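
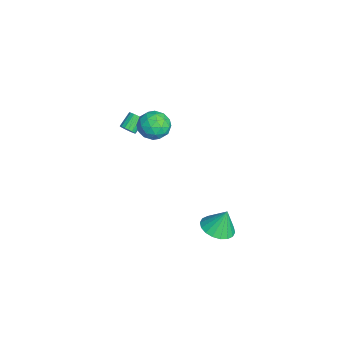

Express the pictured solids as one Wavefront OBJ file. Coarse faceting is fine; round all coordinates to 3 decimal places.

v 3.696 1.012 -1.924
v 4.587 1.476 -2.1
v 3.704 1.528 -0.516
v 4.283 1.794 -2.214
v 3.863 1.956 -2.272
v 3.41 1.931 -2.26
v 3.013 1.724 -2.182
v 2.752 1.376 -2.053
v 2.678 0.956 -1.898
v 2.805 0.547 -1.748
v 3.109 0.229 -1.634
v 3.529 0.067 -1.576
v 3.982 0.092 -1.588
v 4.379 0.299 -1.666
v 4.64 0.647 -1.795
v 4.714 1.067 -1.95
v -3.066 -1.973 2.468
v -2.569 -1.16 2.05
v -2.491 -2.96 1.23
v -1.994 -2.147 0.812
v -1.671 -2.545 1.718
v -2.026 -1.935 2.483
v -3.034 -2.185 0.797
v -3.389 -1.575 1.562
v -2.549 -1.291 1.017
v -1.706 -1.513 1.587
v -3.354 -2.607 1.693
v -2.511 -2.829 2.263
v -2.868 -1.48 2.367
v -2.192 -2.64 0.913
v -2.002 -2.874 1.445
v -1.71 -2.396 1.199
v -2.549 -1.936 2.622
v -2.257 -1.457 2.376
v -1.729 -2.272 2.181
v -2.803 -2.663 0.904
v -2.511 -2.184 0.658
v -3.35 -1.724 2.081
v -3.058 -1.246 1.835
v -3.331 -1.848 1.099
v -2.564 -1.079 1.515
v -2.226 -1.659 0.788
v -2.837 -1.681 0.779
v -3.046 -1.322 1.228
v -2.069 -1.209 1.85
v -1.731 -1.79 1.122
v -1.541 -2.024 1.655
v -1.75 -1.665 2.104
v -2.057 -1.286 1.243
v -3.329 -2.33 2.158
v -2.991 -2.911 1.43
v -3.31 -2.455 1.176
v -3.519 -2.096 1.625
v -2.834 -2.461 2.492
v -2.496 -3.041 1.765
v -2.014 -2.798 2.052
v -2.223 -2.439 2.501
v -3.003 -2.834 2.037
v -3.524 -3.508 0.44
v -3.259 -3.671 0.857
v -3.912 -3.095 1.497
v -4.176 -2.932 1.08
v -3.141 -3.462 0.79
v -3.794 -2.887 1.429
v -3.111 -3.264 0.642
v -3.764 -2.689 1.282
v -3.175 -3.122 0.448
v -3.828 -2.546 1.088
v -3.32 -3.068 0.253
v -3.972 -2.492 0.892
v -3.51 -3.115 0.1
v -4.163 -2.539 0.74
v -3.704 -3.252 0.025
v -4.357 -2.676 0.665
v -3.857 -3.447 0.046
v -4.51 -2.872 0.685
v -3.933 -3.657 0.156
v -4.586 -3.081 0.796
v -3.915 -3.832 0.332
v -4.568 -3.257 0.972
v -3.808 -3.933 0.533
v -4.461 -3.358 1.172
v -3.635 -3.937 0.712
v -4.288 -3.361 1.352
v -3.437 -3.842 0.829
v -4.09 -3.267 1.469
f 2 1 4
f 2 4 3
f 4 1 5
f 4 5 3
f 5 1 6
f 5 6 3
f 6 1 7
f 6 7 3
f 7 1 8
f 7 8 3
f 8 1 9
f 8 9 3
f 9 1 10
f 9 10 3
f 10 1 11
f 10 11 3
f 11 1 12
f 11 12 3
f 12 1 13
f 12 13 3
f 13 1 14
f 13 14 3
f 14 1 15
f 14 15 3
f 15 1 16
f 15 16 3
f 16 1 2
f 16 2 3
f 17 54 33
f 54 28 57
f 33 57 22
f 54 57 33
f 17 33 29
f 33 22 34
f 29 34 18
f 33 34 29
f 17 29 38
f 29 18 39
f 38 39 24
f 29 39 38
f 17 38 50
f 38 24 53
f 50 53 27
f 38 53 50
f 17 50 54
f 50 27 58
f 54 58 28
f 50 58 54
f 18 34 45
f 34 22 48
f 45 48 26
f 34 48 45
f 22 57 35
f 57 28 56
f 35 56 21
f 57 56 35
f 28 58 55
f 58 27 51
f 55 51 19
f 58 51 55
f 27 53 52
f 53 24 40
f 52 40 23
f 53 40 52
f 24 39 44
f 39 18 41
f 44 41 25
f 39 41 44
f 20 46 32
f 46 26 47
f 32 47 21
f 46 47 32
f 20 32 30
f 32 21 31
f 30 31 19
f 32 31 30
f 20 30 37
f 30 19 36
f 37 36 23
f 30 36 37
f 20 37 42
f 37 23 43
f 42 43 25
f 37 43 42
f 20 42 46
f 42 25 49
f 46 49 26
f 42 49 46
f 21 47 35
f 47 26 48
f 35 48 22
f 47 48 35
f 19 31 55
f 31 21 56
f 55 56 28
f 31 56 55
f 23 36 52
f 36 19 51
f 52 51 27
f 36 51 52
f 25 43 44
f 43 23 40
f 44 40 24
f 43 40 44
f 26 49 45
f 49 25 41
f 45 41 18
f 49 41 45
f 60 59 63
f 60 63 61
f 61 63 64
f 61 64 62
f 63 59 65
f 63 65 64
f 64 65 66
f 64 66 62
f 65 59 67
f 65 67 66
f 66 67 68
f 66 68 62
f 67 59 69
f 67 69 68
f 68 69 70
f 68 70 62
f 69 59 71
f 69 71 70
f 70 71 72
f 70 72 62
f 71 59 73
f 71 73 72
f 72 73 74
f 72 74 62
f 73 59 75
f 73 75 74
f 74 75 76
f 74 76 62
f 75 59 77
f 75 77 76
f 76 77 78
f 76 78 62
f 77 59 79
f 77 79 78
f 78 79 80
f 78 80 62
f 79 59 81
f 79 81 80
f 80 81 82
f 80 82 62
f 81 59 83
f 81 83 82
f 82 83 84
f 82 84 62
f 83 59 85
f 83 85 84
f 84 85 86
f 84 86 62
f 85 59 60
f 85 60 86
f 86 60 61
f 86 61 62



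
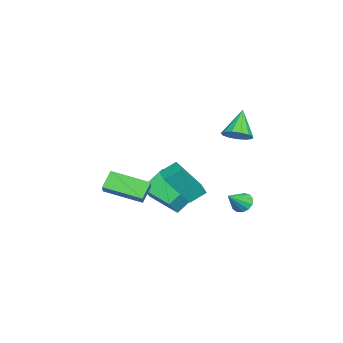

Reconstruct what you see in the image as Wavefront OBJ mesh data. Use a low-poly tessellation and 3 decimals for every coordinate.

v -1.3 2.172 -4.238
v -0.844 2.272 -4.615
v -0.52 1.608 -3.442
v -0.858 2.541 -4.41
v -1.014 2.692 -4.151
v -1.26 2.679 -3.919
v -1.519 2.505 -3.789
v -1.708 2.225 -3.802
v -1.768 1.929 -3.953
v -1.68 1.71 -4.195
v -1.47 1.638 -4.451
v -1.207 1.735 -4.639
v -0.974 1.972 -4.7
v 1.703 2.358 1.542
v 2.077 1.843 1.899
v 0.697 2.442 2.718
v 2.24 2.203 2.012
v 2.232 2.613 1.975
v 2.056 2.942 1.801
v 1.768 3.085 1.545
v 1.459 2.997 1.287
v 1.228 2.707 1.111
v 1.147 2.305 1.071
v 1.243 1.92 1.18
v 1.485 1.675 1.405
v 1.796 1.646 1.672
v -1.705 -2.308 -4.465
v -2.575 -1.471 -3.524
v -0.69 -0.782 -4.883
v -1.56 0.055 -3.943
v -0.96 -2.555 -3.557
v -1.83 -1.718 -2.617
v 0.055 -1.029 -3.976
v -0.815 -0.192 -3.035
v -0.007 -4.187 -3.436
v -0.741 -3.949 -2.71
v 0.104 -2.269 -3.954
v -0.63 -2.031 -3.228
v 0.59 -4.069 -2.872
v -0.144 -3.831 -2.146
v 0.701 -2.151 -3.39
v -0.033 -1.913 -2.664
v 3.479 -0.79 -0.174
v 3.194 -0.095 0.373
v 2.885 0.221 -1.77
v 2.601 0.917 -1.222
v 4.319 -0.397 -0.238
v 4.035 0.299 0.31
v 3.726 0.615 -1.833
v 3.441 1.31 -1.286
f 2 1 4
f 2 4 3
f 4 1 5
f 4 5 3
f 5 1 6
f 5 6 3
f 6 1 7
f 6 7 3
f 7 1 8
f 7 8 3
f 8 1 9
f 8 9 3
f 9 1 10
f 9 10 3
f 10 1 11
f 10 11 3
f 11 1 12
f 11 12 3
f 12 1 13
f 12 13 3
f 13 1 2
f 13 2 3
f 15 14 17
f 15 17 16
f 17 14 18
f 17 18 16
f 18 14 19
f 18 19 16
f 19 14 20
f 19 20 16
f 20 14 21
f 20 21 16
f 21 14 22
f 21 22 16
f 22 14 23
f 22 23 16
f 23 14 24
f 23 24 16
f 24 14 25
f 24 25 16
f 25 14 26
f 25 26 16
f 26 14 15
f 26 15 16
f 28 30 27
f 31 28 27
f 27 30 29
f 29 31 27
f 28 34 30
f 32 28 31
f 32 34 28
f 30 34 29
f 33 31 29
f 29 34 33
f 33 32 31
f 34 32 33
f 36 38 35
f 39 36 35
f 35 38 37
f 37 39 35
f 36 42 38
f 40 36 39
f 40 42 36
f 38 42 37
f 41 39 37
f 37 42 41
f 41 40 39
f 42 40 41
f 44 46 43
f 47 44 43
f 43 46 45
f 45 47 43
f 44 50 46
f 48 44 47
f 48 50 44
f 46 50 45
f 49 47 45
f 45 50 49
f 49 48 47
f 50 48 49



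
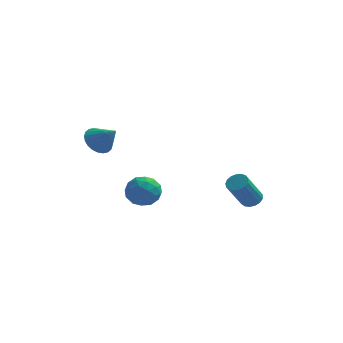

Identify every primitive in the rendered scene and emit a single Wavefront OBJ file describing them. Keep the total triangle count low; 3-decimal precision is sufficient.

v -3.88 -1.527 1.948
v -3.222 -1.469 1.322
v -2.86 -2.033 2.972
v -3.208 -1.146 1.468
v -3.296 -0.88 1.686
v -3.473 -0.713 1.945
v -3.711 -0.67 2.204
v -3.976 -0.758 2.424
v -4.226 -0.962 2.572
v -4.423 -1.253 2.625
v -4.537 -1.585 2.575
v -4.551 -1.909 2.429
v -4.463 -2.174 2.21
v -4.286 -2.341 1.952
v -4.048 -2.384 1.692
v -3.783 -2.297 1.472
v -3.533 -2.092 1.325
v -3.336 -1.802 1.272
v -2.74 1.874 -3.195
v -1.872 1.887 -3.825
v -2.108 0.493 -2.355
v -1.24 0.506 -2.985
v -1.395 1.289 -2.268
v -1.785 2.142 -2.787
v -2.195 0.238 -3.393
v -2.585 1.091 -3.912
v -1.535 0.877 -3.948
v -1.041 1.526 -3.252
v -2.939 0.854 -2.928
v -2.445 1.503 -2.232
v -2.361 2.002 -3.584
v -1.619 0.378 -2.596
v -1.709 0.838 -2.175
v -1.199 0.846 -2.545
v -2.31 2.151 -2.973
v -1.8 2.16 -3.344
v -1.52 1.808 -2.428
v -2.18 0.22 -2.836
v -1.67 0.229 -3.207
v -2.781 1.534 -3.635
v -2.271 1.542 -4.005
v -2.46 0.572 -3.752
v -1.653 1.416 -4.026
v -1.282 0.604 -3.532
v -1.843 0.446 -3.772
v -2.073 0.948 -4.077
v -1.363 1.797 -3.617
v -0.991 0.986 -3.124
v -1.082 1.445 -2.702
v -1.311 1.947 -3.007
v -1.165 1.203 -3.689
v -2.989 1.394 -3.056
v -2.617 0.583 -2.563
v -2.669 0.433 -3.173
v -2.898 0.935 -3.478
v -2.698 1.776 -2.648
v -2.327 0.964 -2.154
v -1.907 1.432 -2.103
v -2.137 1.934 -2.408
v -2.815 1.177 -2.491
v 3.709 2.795 -4.098
v 4.198 2.338 -4.141
v 3.479 1.409 -2.425
v 2.991 1.865 -2.382
v 4.326 2.571 -3.962
v 3.607 1.641 -2.245
v 4.313 2.855 -3.813
v 3.594 1.925 -2.097
v 4.161 3.125 -3.73
v 3.443 2.196 -2.014
v 3.906 3.32 -3.732
v 3.188 2.39 -2.015
v 3.606 3.394 -3.817
v 2.888 2.465 -2.1
v 3.33 3.331 -3.967
v 2.611 2.402 -2.25
v 3.14 3.145 -4.147
v 2.422 2.216 -2.43
v 3.081 2.879 -4.316
v 2.363 1.95 -2.599
v 3.166 2.594 -4.435
v 2.447 1.664 -2.718
v 3.375 2.354 -4.477
v 2.656 1.425 -2.76
v 3.661 2.216 -4.432
v 2.942 1.286 -2.715
v 3.958 2.21 -4.311
v 3.239 1.281 -2.594
f 2 1 4
f 2 4 3
f 4 1 5
f 4 5 3
f 5 1 6
f 5 6 3
f 6 1 7
f 6 7 3
f 7 1 8
f 7 8 3
f 8 1 9
f 8 9 3
f 9 1 10
f 9 10 3
f 10 1 11
f 10 11 3
f 11 1 12
f 11 12 3
f 12 1 13
f 12 13 3
f 13 1 14
f 13 14 3
f 14 1 15
f 14 15 3
f 15 1 16
f 15 16 3
f 16 1 17
f 16 17 3
f 17 1 18
f 17 18 3
f 18 1 2
f 18 2 3
f 19 56 35
f 56 30 59
f 35 59 24
f 56 59 35
f 19 35 31
f 35 24 36
f 31 36 20
f 35 36 31
f 19 31 40
f 31 20 41
f 40 41 26
f 31 41 40
f 19 40 52
f 40 26 55
f 52 55 29
f 40 55 52
f 19 52 56
f 52 29 60
f 56 60 30
f 52 60 56
f 20 36 47
f 36 24 50
f 47 50 28
f 36 50 47
f 24 59 37
f 59 30 58
f 37 58 23
f 59 58 37
f 30 60 57
f 60 29 53
f 57 53 21
f 60 53 57
f 29 55 54
f 55 26 42
f 54 42 25
f 55 42 54
f 26 41 46
f 41 20 43
f 46 43 27
f 41 43 46
f 22 48 34
f 48 28 49
f 34 49 23
f 48 49 34
f 22 34 32
f 34 23 33
f 32 33 21
f 34 33 32
f 22 32 39
f 32 21 38
f 39 38 25
f 32 38 39
f 22 39 44
f 39 25 45
f 44 45 27
f 39 45 44
f 22 44 48
f 44 27 51
f 48 51 28
f 44 51 48
f 23 49 37
f 49 28 50
f 37 50 24
f 49 50 37
f 21 33 57
f 33 23 58
f 57 58 30
f 33 58 57
f 25 38 54
f 38 21 53
f 54 53 29
f 38 53 54
f 27 45 46
f 45 25 42
f 46 42 26
f 45 42 46
f 28 51 47
f 51 27 43
f 47 43 20
f 51 43 47
f 62 61 65
f 62 65 63
f 63 65 66
f 63 66 64
f 65 61 67
f 65 67 66
f 66 67 68
f 66 68 64
f 67 61 69
f 67 69 68
f 68 69 70
f 68 70 64
f 69 61 71
f 69 71 70
f 70 71 72
f 70 72 64
f 71 61 73
f 71 73 72
f 72 73 74
f 72 74 64
f 73 61 75
f 73 75 74
f 74 75 76
f 74 76 64
f 75 61 77
f 75 77 76
f 76 77 78
f 76 78 64
f 77 61 79
f 77 79 78
f 78 79 80
f 78 80 64
f 79 61 81
f 79 81 80
f 80 81 82
f 80 82 64
f 81 61 83
f 81 83 82
f 82 83 84
f 82 84 64
f 83 61 85
f 83 85 84
f 84 85 86
f 84 86 64
f 85 61 87
f 85 87 86
f 86 87 88
f 86 88 64
f 87 61 62
f 87 62 88
f 88 62 63
f 88 63 64



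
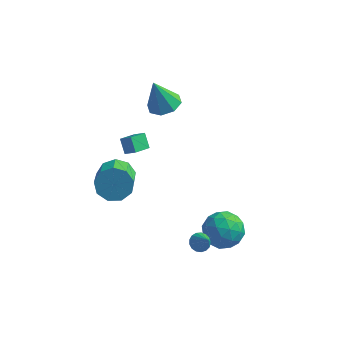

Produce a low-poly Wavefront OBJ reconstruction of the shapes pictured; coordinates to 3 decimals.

v -2.211 -0.279 -0.671
v -1.68 -0.696 -1.488
v -1.257 -2.358 -0.365
v -1.789 -1.941 0.451
v -1.232 -0.303 -1.076
v -0.809 -1.965 0.047
v -1.242 0.101 -0.474
v -0.819 -1.561 0.649
v -1.706 0.328 0.036
v -1.283 -1.335 1.159
v -2.406 0.27 0.214
v -1.983 -1.392 1.337
v -3.016 -0.045 -0.022
v -2.593 -1.707 1.101
v -3.249 -0.469 -0.562
v -2.826 -2.131 0.561
v -2.996 -0.804 -1.153
v -2.573 -2.466 -0.03
v -2.377 -0.894 -1.519
v -1.954 -2.556 -0.396
v -0.48 2.995 3.021
v 0.245 2.364 3.212
v -1.06 2.885 4.859
v 0.45 3.077 3.32
v 0.111 3.742 3.253
v -0.575 3.97 3.05
v -1.204 3.627 2.83
v -1.41 2.913 2.723
v -1.07 2.248 2.79
v -0.385 2.02 2.993
v 3.068 -2.599 -2.572
v 3.589 -2.609 -2.848
v 3.672 -3.241 -1.408
v 3.59 -2.361 -2.711
v 3.471 -2.168 -2.543
v 3.259 -2.074 -2.381
v 3.004 -2.1 -2.263
v 2.764 -2.24 -2.216
v 2.593 -2.462 -2.25
v 2.531 -2.716 -2.358
v 2.592 -2.942 -2.515
v 2.762 -3.09 -2.685
v 3.002 -3.126 -2.829
v 3.258 -3.04 -2.914
v 3.469 -2.854 -2.921
v 3.907 -0.146 -2.2
v 4.861 -0.397 -2.917
v 3.019 -1.803 -2.803
v 3.973 -2.054 -3.52
v 4.09 -2.108 -2.307
v 4.639 -1.085 -1.934
v 3.241 -1.115 -3.786
v 3.79 -0.092 -3.413
v 4.45 -0.996 -3.897
v 4.975 -1.61 -2.983
v 2.905 -0.59 -2.737
v 3.43 -1.204 -1.823
v 4.462 -0.126 -2.506
v 3.418 -2.074 -3.214
v 3.487 -2.106 -2.501
v 4.048 -2.253 -2.923
v 4.331 -0.531 -1.928
v 4.892 -0.678 -2.349
v 4.439 -1.684 -1.991
v 2.988 -1.522 -3.371
v 3.549 -1.669 -3.792
v 3.832 0.053 -2.797
v 4.393 -0.094 -3.219
v 3.441 -0.516 -3.729
v 4.781 -0.626 -3.503
v 4.259 -1.599 -3.857
v 3.829 -1.048 -4.013
v 4.151 -0.446 -3.795
v 5.09 -0.987 -2.966
v 4.568 -1.96 -3.32
v 4.636 -1.992 -2.607
v 4.959 -1.391 -2.388
v 4.848 -1.339 -3.542
v 3.312 -0.24 -2.4
v 2.79 -1.213 -2.754
v 2.921 -0.809 -3.332
v 3.244 -0.208 -3.113
v 3.621 -0.601 -1.863
v 3.099 -1.574 -2.217
v 3.729 -1.754 -1.925
v 4.051 -1.152 -1.707
v 3.032 -0.861 -2.178
v -1.503 -0.888 2.202
v -1.907 -0.376 2.893
v -1.012 -0.009 1.838
v -1.416 0.503 2.529
v -0.864 -1.043 2.691
v -1.268 -0.531 3.382
v -0.373 -0.164 2.327
v -0.777 0.348 3.018
f 2 1 5
f 2 5 3
f 3 5 6
f 3 6 4
f 5 1 7
f 5 7 6
f 6 7 8
f 6 8 4
f 7 1 9
f 7 9 8
f 8 9 10
f 8 10 4
f 9 1 11
f 9 11 10
f 10 11 12
f 10 12 4
f 11 1 13
f 11 13 12
f 12 13 14
f 12 14 4
f 13 1 15
f 13 15 14
f 14 15 16
f 14 16 4
f 15 1 17
f 15 17 16
f 16 17 18
f 16 18 4
f 17 1 19
f 17 19 18
f 18 19 20
f 18 20 4
f 19 1 2
f 19 2 20
f 20 2 3
f 20 3 4
f 22 21 24
f 22 24 23
f 24 21 25
f 24 25 23
f 25 21 26
f 25 26 23
f 26 21 27
f 26 27 23
f 27 21 28
f 27 28 23
f 28 21 29
f 28 29 23
f 29 21 30
f 29 30 23
f 30 21 22
f 30 22 23
f 32 31 34
f 32 34 33
f 34 31 35
f 34 35 33
f 35 31 36
f 35 36 33
f 36 31 37
f 36 37 33
f 37 31 38
f 37 38 33
f 38 31 39
f 38 39 33
f 39 31 40
f 39 40 33
f 40 31 41
f 40 41 33
f 41 31 42
f 41 42 33
f 42 31 43
f 42 43 33
f 43 31 44
f 43 44 33
f 44 31 45
f 44 45 33
f 45 31 32
f 45 32 33
f 46 83 62
f 83 57 86
f 62 86 51
f 83 86 62
f 46 62 58
f 62 51 63
f 58 63 47
f 62 63 58
f 46 58 67
f 58 47 68
f 67 68 53
f 58 68 67
f 46 67 79
f 67 53 82
f 79 82 56
f 67 82 79
f 46 79 83
f 79 56 87
f 83 87 57
f 79 87 83
f 47 63 74
f 63 51 77
f 74 77 55
f 63 77 74
f 51 86 64
f 86 57 85
f 64 85 50
f 86 85 64
f 57 87 84
f 87 56 80
f 84 80 48
f 87 80 84
f 56 82 81
f 82 53 69
f 81 69 52
f 82 69 81
f 53 68 73
f 68 47 70
f 73 70 54
f 68 70 73
f 49 75 61
f 75 55 76
f 61 76 50
f 75 76 61
f 49 61 59
f 61 50 60
f 59 60 48
f 61 60 59
f 49 59 66
f 59 48 65
f 66 65 52
f 59 65 66
f 49 66 71
f 66 52 72
f 71 72 54
f 66 72 71
f 49 71 75
f 71 54 78
f 75 78 55
f 71 78 75
f 50 76 64
f 76 55 77
f 64 77 51
f 76 77 64
f 48 60 84
f 60 50 85
f 84 85 57
f 60 85 84
f 52 65 81
f 65 48 80
f 81 80 56
f 65 80 81
f 54 72 73
f 72 52 69
f 73 69 53
f 72 69 73
f 55 78 74
f 78 54 70
f 74 70 47
f 78 70 74
f 89 91 88
f 92 89 88
f 88 91 90
f 90 92 88
f 89 95 91
f 93 89 92
f 93 95 89
f 91 95 90
f 94 92 90
f 90 95 94
f 94 93 92
f 95 93 94



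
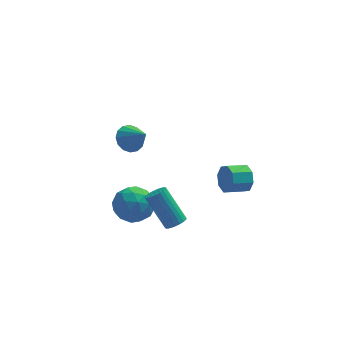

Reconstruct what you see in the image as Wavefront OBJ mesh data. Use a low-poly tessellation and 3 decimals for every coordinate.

v -4.043 -0.117 -1.722
v -3.12 -0.07 -1.138
v -3.5 -1.63 -2.462
v -2.577 -1.583 -1.878
v -3.53 -1.775 -1.378
v -3.866 -0.84 -0.921
v -2.754 -0.86 -2.679
v -3.09 0.075 -2.222
v -2.323 -0.53 -1.73
v -2.803 -1.095 -0.926
v -3.817 -0.605 -2.674
v -4.297 -1.17 -1.87
v -3.629 0.039 -1.365
v -2.991 -1.739 -2.235
v -3.551 -1.852 -1.941
v -3.008 -1.825 -1.598
v -4.068 -0.413 -1.238
v -3.525 -0.386 -0.895
v -3.766 -1.388 -1.035
v -3.095 -1.314 -2.705
v -2.552 -1.287 -2.362
v -3.612 0.125 -2.002
v -3.069 0.152 -1.659
v -2.854 -0.312 -2.565
v -2.618 -0.204 -1.37
v -2.299 -1.093 -1.805
v -2.403 -0.668 -2.275
v -2.6 -0.118 -2.007
v -2.9 -0.536 -0.897
v -2.581 -1.425 -1.332
v -3.141 -1.538 -1.038
v -3.339 -0.988 -0.77
v -2.432 -0.806 -1.245
v -4.039 -0.275 -2.268
v -3.72 -1.164 -2.703
v -3.281 -0.712 -2.83
v -3.479 -0.162 -2.562
v -4.321 -0.607 -1.795
v -4.002 -1.496 -2.23
v -4.02 -1.582 -1.593
v -4.217 -1.032 -1.325
v -4.188 -0.894 -2.355
v 1.742 -2.517 1.179
v 2.022 -2.786 1.844
v 1.058 -3.092 2.126
v 0.778 -2.823 1.461
v 1.854 -2.222 1.881
v 0.891 -2.528 2.164
v 1.621 -1.831 1.507
v 0.657 -2.137 1.79
v 1.458 -1.842 0.941
v 0.494 -2.148 1.224
v 1.462 -2.248 0.514
v 0.498 -2.554 0.796
v 1.629 -2.812 0.476
v 0.666 -3.118 0.759
v 1.863 -3.203 0.85
v 0.899 -3.509 1.133
v 2.026 -3.192 1.416
v 1.062 -3.498 1.699
v -1.475 -2.525 -1.869
v -1.012 -2.63 -1.555
v -1.882 -1.741 0.024
v -2.345 -1.635 -0.291
v -0.962 -2.431 -1.64
v -1.832 -1.541 -0.061
v -0.99 -2.246 -1.759
v -1.86 -1.356 -0.181
v -1.093 -2.103 -1.896
v -1.962 -1.214 -0.317
v -1.253 -2.025 -2.029
v -2.123 -1.135 -0.45
v -1.447 -2.022 -2.137
v -2.317 -1.133 -0.558
v -1.646 -2.096 -2.205
v -2.515 -1.207 -0.626
v -1.818 -2.236 -2.221
v -2.688 -1.346 -0.642
v -1.938 -2.419 -2.184
v -2.808 -1.53 -0.605
v -1.988 -2.619 -2.099
v -2.858 -1.729 -0.52
v -1.96 -2.804 -1.979
v -2.83 -1.914 -0.401
v -1.858 -2.946 -1.843
v -2.727 -2.057 -0.264
v -1.697 -3.025 -1.71
v -2.567 -2.135 -0.131
v -1.503 -3.027 -1.602
v -2.373 -2.138 -0.023
v -1.305 -2.953 -1.534
v -2.174 -2.064 0.045
v -1.132 -2.814 -1.518
v -2.002 -1.924 0.061
v -3.083 3.845 -0.813
v -2.682 4.515 -0.531
v -2.357 2.995 0.173
v -3.038 4.489 -0.291
v -3.406 4.29 -0.192
v -3.687 3.972 -0.259
v -3.806 3.62 -0.474
v -3.732 3.328 -0.78
v -3.483 3.175 -1.095
v -3.127 3.201 -1.335
v -2.76 3.399 -1.434
v -2.478 3.717 -1.368
v -2.359 4.069 -1.152
v -2.434 4.361 -0.846
f 1 38 17
f 38 12 41
f 17 41 6
f 38 41 17
f 1 17 13
f 17 6 18
f 13 18 2
f 17 18 13
f 1 13 22
f 13 2 23
f 22 23 8
f 13 23 22
f 1 22 34
f 22 8 37
f 34 37 11
f 22 37 34
f 1 34 38
f 34 11 42
f 38 42 12
f 34 42 38
f 2 18 29
f 18 6 32
f 29 32 10
f 18 32 29
f 6 41 19
f 41 12 40
f 19 40 5
f 41 40 19
f 12 42 39
f 42 11 35
f 39 35 3
f 42 35 39
f 11 37 36
f 37 8 24
f 36 24 7
f 37 24 36
f 8 23 28
f 23 2 25
f 28 25 9
f 23 25 28
f 4 30 16
f 30 10 31
f 16 31 5
f 30 31 16
f 4 16 14
f 16 5 15
f 14 15 3
f 16 15 14
f 4 14 21
f 14 3 20
f 21 20 7
f 14 20 21
f 4 21 26
f 21 7 27
f 26 27 9
f 21 27 26
f 4 26 30
f 26 9 33
f 30 33 10
f 26 33 30
f 5 31 19
f 31 10 32
f 19 32 6
f 31 32 19
f 3 15 39
f 15 5 40
f 39 40 12
f 15 40 39
f 7 20 36
f 20 3 35
f 36 35 11
f 20 35 36
f 9 27 28
f 27 7 24
f 28 24 8
f 27 24 28
f 10 33 29
f 33 9 25
f 29 25 2
f 33 25 29
f 44 43 47
f 44 47 45
f 45 47 48
f 45 48 46
f 47 43 49
f 47 49 48
f 48 49 50
f 48 50 46
f 49 43 51
f 49 51 50
f 50 51 52
f 50 52 46
f 51 43 53
f 51 53 52
f 52 53 54
f 52 54 46
f 53 43 55
f 53 55 54
f 54 55 56
f 54 56 46
f 55 43 57
f 55 57 56
f 56 57 58
f 56 58 46
f 57 43 59
f 57 59 58
f 58 59 60
f 58 60 46
f 59 43 44
f 59 44 60
f 60 44 45
f 60 45 46
f 62 61 65
f 62 65 63
f 63 65 66
f 63 66 64
f 65 61 67
f 65 67 66
f 66 67 68
f 66 68 64
f 67 61 69
f 67 69 68
f 68 69 70
f 68 70 64
f 69 61 71
f 69 71 70
f 70 71 72
f 70 72 64
f 71 61 73
f 71 73 72
f 72 73 74
f 72 74 64
f 73 61 75
f 73 75 74
f 74 75 76
f 74 76 64
f 75 61 77
f 75 77 76
f 76 77 78
f 76 78 64
f 77 61 79
f 77 79 78
f 78 79 80
f 78 80 64
f 79 61 81
f 79 81 80
f 80 81 82
f 80 82 64
f 81 61 83
f 81 83 82
f 82 83 84
f 82 84 64
f 83 61 85
f 83 85 84
f 84 85 86
f 84 86 64
f 85 61 87
f 85 87 86
f 86 87 88
f 86 88 64
f 87 61 89
f 87 89 88
f 88 89 90
f 88 90 64
f 89 61 91
f 89 91 90
f 90 91 92
f 90 92 64
f 91 61 93
f 91 93 92
f 92 93 94
f 92 94 64
f 93 61 62
f 93 62 94
f 94 62 63
f 94 63 64
f 96 95 98
f 96 98 97
f 98 95 99
f 98 99 97
f 99 95 100
f 99 100 97
f 100 95 101
f 100 101 97
f 101 95 102
f 101 102 97
f 102 95 103
f 102 103 97
f 103 95 104
f 103 104 97
f 104 95 105
f 104 105 97
f 105 95 106
f 105 106 97
f 106 95 107
f 106 107 97
f 107 95 108
f 107 108 97
f 108 95 96
f 108 96 97



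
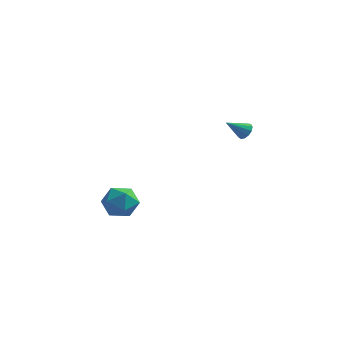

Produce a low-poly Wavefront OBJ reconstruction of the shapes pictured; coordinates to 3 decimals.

v 3.479 2.34 3.353
v 3.91 2.064 3.577
v 2.641 1.68 4.147
v 3.871 2.323 3.752
v 3.707 2.589 3.8
v 3.47 2.775 3.705
v 3.236 2.824 3.499
v 3.079 2.718 3.246
v 3.049 2.493 3.027
v 3.155 2.22 2.912
v 3.364 1.984 2.936
v 3.609 1.862 3.092
v 3.813 1.891 3.332
v -4.484 4.121 -3.786
v -3.445 4.117 -4.294
v -4.295 2.303 -3.386
v -3.256 2.299 -3.894
v -3.412 2.869 -2.9
v -3.528 3.993 -3.147
v -4.212 2.427 -4.533
v -4.328 3.551 -4.78
v -3.277 3.07 -4.756
v -2.782 3.343 -3.747
v -4.958 3.077 -3.933
v -4.463 3.35 -2.924
f 2 1 4
f 2 4 3
f 4 1 5
f 4 5 3
f 5 1 6
f 5 6 3
f 6 1 7
f 6 7 3
f 7 1 8
f 7 8 3
f 8 1 9
f 8 9 3
f 9 1 10
f 9 10 3
f 10 1 11
f 10 11 3
f 11 1 12
f 11 12 3
f 12 1 13
f 12 13 3
f 13 1 2
f 13 2 3
f 14 25 19
f 14 19 15
f 14 15 21
f 14 21 24
f 14 24 25
f 15 19 23
f 19 25 18
f 25 24 16
f 24 21 20
f 21 15 22
f 17 23 18
f 17 18 16
f 17 16 20
f 17 20 22
f 17 22 23
f 18 23 19
f 16 18 25
f 20 16 24
f 22 20 21
f 23 22 15



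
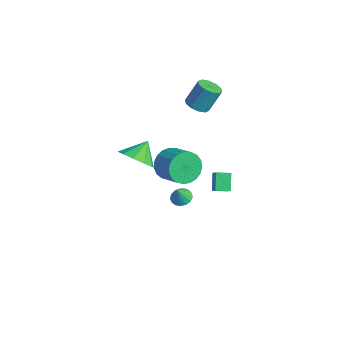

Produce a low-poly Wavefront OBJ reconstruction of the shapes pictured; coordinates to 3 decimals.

v -1.669 2.251 2.21
v -0.97 2.37 2.088
v -0.851 3.088 3.468
v -1.551 2.969 3.59
v -1.198 2.716 1.928
v -1.079 3.434 3.307
v -1.606 2.885 1.875
v -1.488 3.603 3.254
v -2.039 2.811 1.95
v -1.92 3.53 3.33
v -2.33 2.524 2.125
v -2.211 3.242 3.504
v -2.369 2.132 2.332
v -2.25 2.85 3.712
v -2.141 1.786 2.493
v -2.022 2.504 3.872
v -1.732 1.617 2.546
v -1.614 2.335 3.925
v -1.3 1.69 2.47
v -1.181 2.409 3.85
v -1.009 1.978 2.296
v -0.89 2.696 3.675
v 1.954 -0.534 -1.609
v 2.342 -0.085 -1.52
v 2.206 -0.946 -0.631
v 2.094 0.015 -1.414
v 1.815 -0.01 -1.352
v 1.567 -0.156 -1.35
v 1.408 -0.388 -1.407
v 1.374 -0.654 -1.51
v 1.473 -0.892 -1.635
v 1.682 -1.049 -1.755
v 1.953 -1.088 -1.841
v 2.225 -0.999 -1.874
v 2.434 -0.805 -1.846
v 2.533 -0.548 -1.764
v 2.5 -0.289 -1.646
v 1.022 -0.703 0.51
v 1.332 -0.246 -0.336
v 2.668 -0.041 0.264
v 2.358 -0.497 1.11
v 1.182 0.076 -0.113
v 2.519 0.282 0.488
v 1.004 0.264 0.218
v 2.341 0.47 0.819
v 0.829 0.285 0.599
v 2.166 0.49 1.2
v 0.688 0.135 0.965
v 2.025 0.34 1.566
v 0.604 -0.16 1.252
v 1.941 0.045 1.853
v 0.593 -0.549 1.411
v 1.93 -0.343 2.012
v 0.655 -0.964 1.414
v 1.992 -0.758 2.015
v 0.781 -1.334 1.26
v 2.118 -1.129 1.861
v 0.949 -1.595 0.977
v 2.286 -1.39 1.578
v 1.129 -1.702 0.613
v 2.466 -1.496 1.214
v 1.29 -1.636 0.231
v 2.627 -1.43 0.832
v 1.405 -1.408 -0.103
v 2.742 -1.203 0.498
v 1.454 -1.059 -0.331
v 2.791 -0.853 0.27
v 1.428 -0.648 -0.413
v 2.765 -0.442 0.187
v 2.854 -3.555 3.349
v 3.775 -3.096 3.3
v 2.466 -2.685 4.191
v 3.401 -2.834 2.857
v 2.817 -2.847 2.602
v 2.248 -3.131 2.632
v 1.91 -3.576 2.937
v 1.933 -4.013 3.399
v 2.307 -4.275 3.842
v 2.89 -4.262 4.097
v 3.459 -3.979 4.067
v 3.797 -3.533 3.762
v -1.364 3.087 -3.611
v -0.548 2.865 -2.86
v -1.057 3.851 -3.718
v -0.242 3.629 -2.968
v -0.678 2.691 -4.472
v 0.137 2.469 -3.722
v -0.372 3.455 -4.58
v 0.444 3.233 -3.829
f 2 1 5
f 2 5 3
f 3 5 6
f 3 6 4
f 5 1 7
f 5 7 6
f 6 7 8
f 6 8 4
f 7 1 9
f 7 9 8
f 8 9 10
f 8 10 4
f 9 1 11
f 9 11 10
f 10 11 12
f 10 12 4
f 11 1 13
f 11 13 12
f 12 13 14
f 12 14 4
f 13 1 15
f 13 15 14
f 14 15 16
f 14 16 4
f 15 1 17
f 15 17 16
f 16 17 18
f 16 18 4
f 17 1 19
f 17 19 18
f 18 19 20
f 18 20 4
f 19 1 21
f 19 21 20
f 20 21 22
f 20 22 4
f 21 1 2
f 21 2 22
f 22 2 3
f 22 3 4
f 24 23 26
f 24 26 25
f 26 23 27
f 26 27 25
f 27 23 28
f 27 28 25
f 28 23 29
f 28 29 25
f 29 23 30
f 29 30 25
f 30 23 31
f 30 31 25
f 31 23 32
f 31 32 25
f 32 23 33
f 32 33 25
f 33 23 34
f 33 34 25
f 34 23 35
f 34 35 25
f 35 23 36
f 35 36 25
f 36 23 37
f 36 37 25
f 37 23 24
f 37 24 25
f 39 38 42
f 39 42 40
f 40 42 43
f 40 43 41
f 42 38 44
f 42 44 43
f 43 44 45
f 43 45 41
f 44 38 46
f 44 46 45
f 45 46 47
f 45 47 41
f 46 38 48
f 46 48 47
f 47 48 49
f 47 49 41
f 48 38 50
f 48 50 49
f 49 50 51
f 49 51 41
f 50 38 52
f 50 52 51
f 51 52 53
f 51 53 41
f 52 38 54
f 52 54 53
f 53 54 55
f 53 55 41
f 54 38 56
f 54 56 55
f 55 56 57
f 55 57 41
f 56 38 58
f 56 58 57
f 57 58 59
f 57 59 41
f 58 38 60
f 58 60 59
f 59 60 61
f 59 61 41
f 60 38 62
f 60 62 61
f 61 62 63
f 61 63 41
f 62 38 64
f 62 64 63
f 63 64 65
f 63 65 41
f 64 38 66
f 64 66 65
f 65 66 67
f 65 67 41
f 66 38 68
f 66 68 67
f 67 68 69
f 67 69 41
f 68 38 39
f 68 39 69
f 69 39 40
f 69 40 41
f 71 70 73
f 71 73 72
f 73 70 74
f 73 74 72
f 74 70 75
f 74 75 72
f 75 70 76
f 75 76 72
f 76 70 77
f 76 77 72
f 77 70 78
f 77 78 72
f 78 70 79
f 78 79 72
f 79 70 80
f 79 80 72
f 80 70 81
f 80 81 72
f 81 70 71
f 81 71 72
f 83 85 82
f 86 83 82
f 82 85 84
f 84 86 82
f 83 89 85
f 87 83 86
f 87 89 83
f 85 89 84
f 88 86 84
f 84 89 88
f 88 87 86
f 89 87 88



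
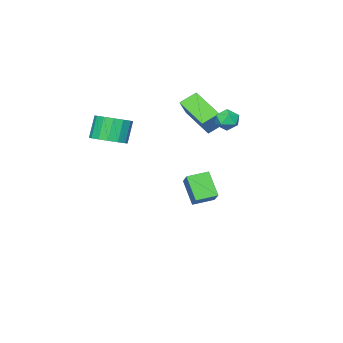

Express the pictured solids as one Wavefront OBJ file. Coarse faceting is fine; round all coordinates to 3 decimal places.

v 3.212 -1.041 2.547
v 4.144 -0.852 3.017
v 3.479 -1.07 4.422
v 2.548 -1.259 3.953
v 3.902 -0.361 2.979
v 3.237 -0.579 4.384
v 3.475 -0.052 2.825
v 2.811 -0.27 4.23
v 2.978 -0.008 2.597
v 2.313 -0.226 4.002
v 2.544 -0.241 2.355
v 1.879 -0.459 3.761
v 2.289 -0.688 2.165
v 1.624 -0.906 3.571
v 2.281 -1.23 2.078
v 1.616 -1.448 3.483
v 2.523 -1.721 2.116
v 1.858 -1.939 3.521
v 2.949 -2.03 2.27
v 2.285 -2.248 3.675
v 3.447 -2.074 2.498
v 2.782 -2.292 3.903
v 3.881 -1.841 2.739
v 3.216 -2.059 4.145
v 4.136 -1.394 2.929
v 3.471 -1.612 4.335
v -3.401 -0.907 -4.876
v -3.782 -1.982 -3.445
v -4.525 -0.198 -4.643
v -4.907 -1.272 -3.212
v -2.453 0.232 -3.768
v -2.835 -0.842 -2.337
v -3.578 0.942 -3.535
v -3.959 -0.133 -2.104
v -2.685 3.122 3.075
v -2.072 3.483 3.415
v -2.328 2.017 3.605
v -1.715 2.378 3.945
v -2.449 2.538 4.185
v -2.669 3.221 3.858
v -1.731 2.279 3.162
v -1.951 2.962 2.835
v -1.482 2.962 3.469
v -1.926 3.122 4.101
v -2.474 2.378 2.919
v -2.918 2.538 3.551
v -4.048 -2.016 2.051
v -4.981 -1.584 2.67
v -3.821 -0.076 1.04
v -4.754 0.356 1.659
v -2.906 -1.456 3.381
v -3.839 -1.024 4
v -2.679 0.484 2.37
v -3.612 0.916 2.989
f 2 1 5
f 2 5 3
f 3 5 6
f 3 6 4
f 5 1 7
f 5 7 6
f 6 7 8
f 6 8 4
f 7 1 9
f 7 9 8
f 8 9 10
f 8 10 4
f 9 1 11
f 9 11 10
f 10 11 12
f 10 12 4
f 11 1 13
f 11 13 12
f 12 13 14
f 12 14 4
f 13 1 15
f 13 15 14
f 14 15 16
f 14 16 4
f 15 1 17
f 15 17 16
f 16 17 18
f 16 18 4
f 17 1 19
f 17 19 18
f 18 19 20
f 18 20 4
f 19 1 21
f 19 21 20
f 20 21 22
f 20 22 4
f 21 1 23
f 21 23 22
f 22 23 24
f 22 24 4
f 23 1 25
f 23 25 24
f 24 25 26
f 24 26 4
f 25 1 2
f 25 2 26
f 26 2 3
f 26 3 4
f 28 30 27
f 31 28 27
f 27 30 29
f 29 31 27
f 28 34 30
f 32 28 31
f 32 34 28
f 30 34 29
f 33 31 29
f 29 34 33
f 33 32 31
f 34 32 33
f 35 46 40
f 35 40 36
f 35 36 42
f 35 42 45
f 35 45 46
f 36 40 44
f 40 46 39
f 46 45 37
f 45 42 41
f 42 36 43
f 38 44 39
f 38 39 37
f 38 37 41
f 38 41 43
f 38 43 44
f 39 44 40
f 37 39 46
f 41 37 45
f 43 41 42
f 44 43 36
f 48 50 47
f 51 48 47
f 47 50 49
f 49 51 47
f 48 54 50
f 52 48 51
f 52 54 48
f 50 54 49
f 53 51 49
f 49 54 53
f 53 52 51
f 54 52 53



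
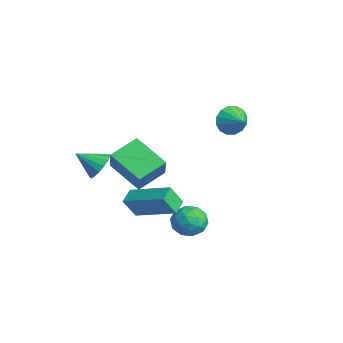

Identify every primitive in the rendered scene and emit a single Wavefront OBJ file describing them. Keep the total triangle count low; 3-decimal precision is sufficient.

v -4.143 -1.532 -1.433
v -3.292 -1.813 -0.255
v -4.51 -0.108 -0.828
v -3.66 -0.39 0.35
v -2.58 -0.73 -2.37
v -1.73 -1.012 -1.192
v -2.948 0.693 -1.765
v -2.097 0.412 -0.587
v 1.304 -2.349 -1.517
v 1.274 -2.916 -0.528
v 0.754 -1.815 -1.227
v 0.723 -2.382 -0.239
v 2.897 -1.118 -0.761
v 2.866 -1.685 0.227
v 2.346 -0.584 -0.472
v 2.316 -1.151 0.517
v -3.58 -2.202 -1.051
v -3.251 -2.755 -1.559
v -4.08 -3.198 -0.289
v -2.969 -2.693 -1.292
v -2.828 -2.518 -0.971
v -2.859 -2.271 -0.668
v -3.055 -2.008 -0.452
v -3.371 -1.789 -0.374
v -3.735 -1.665 -0.451
v -4.064 -1.664 -0.665
v -4.282 -1.786 -0.967
v -4.339 -2.004 -1.289
v -4.223 -2.266 -1.556
v -3.959 -2.514 -1.708
v -3.608 -2.691 -1.709
v 1.584 0.607 -1.829
v 2.01 -0.098 -2.149
v 0.53 0.398 -2.771
v 0.956 -0.307 -3.091
v 0.606 -0.332 -2.28
v 1.258 -0.203 -1.698
v 1.282 0.503 -3.222
v 1.934 0.632 -2.64
v 1.823 -0.162 -3.01
v 1.405 -0.678 -2.427
v 1.135 0.978 -2.493
v 0.717 0.462 -1.91
v 1.89 0.273 -1.906
v 0.65 0.027 -3.014
v 0.445 0.012 -2.537
v 0.695 -0.402 -2.725
v 1.448 0.211 -1.641
v 1.698 -0.203 -1.829
v 0.873 -0.341 -1.906
v 0.842 0.503 -3.091
v 1.092 0.089 -3.279
v 1.845 0.702 -2.195
v 2.095 0.288 -2.383
v 1.667 0.641 -3.014
v 2.03 -0.179 -2.6
v 1.41 -0.302 -3.154
v 1.602 0.174 -3.231
v 1.985 0.25 -2.889
v 1.784 -0.483 -2.258
v 1.165 -0.606 -2.811
v 0.959 -0.62 -2.335
v 1.342 -0.544 -1.993
v 1.675 -0.521 -2.764
v 1.375 0.906 -2.109
v 0.756 0.783 -2.662
v 1.198 0.844 -2.927
v 1.581 0.92 -2.585
v 1.13 0.602 -1.766
v 0.51 0.479 -2.32
v 0.555 0.05 -2.031
v 0.938 0.126 -1.689
v 0.865 0.821 -2.156
v -1.027 3.123 2.103
v -0.742 2.765 1.41
v 0.007 3.297 2.437
v -0.781 3.181 1.312
v -0.885 3.582 1.426
v -1.028 3.86 1.721
v -1.17 3.94 2.119
v -1.273 3.802 2.512
v -1.311 3.481 2.795
v -1.273 3.065 2.894
v -1.168 2.664 2.78
v -1.026 2.386 2.485
v -0.884 2.305 2.087
v -0.78 2.444 1.694
f 2 4 1
f 5 2 1
f 1 4 3
f 3 5 1
f 2 8 4
f 6 2 5
f 6 8 2
f 4 8 3
f 7 5 3
f 3 8 7
f 7 6 5
f 8 6 7
f 10 12 9
f 13 10 9
f 9 12 11
f 11 13 9
f 10 16 12
f 14 10 13
f 14 16 10
f 12 16 11
f 15 13 11
f 11 16 15
f 15 14 13
f 16 14 15
f 18 17 20
f 18 20 19
f 20 17 21
f 20 21 19
f 21 17 22
f 21 22 19
f 22 17 23
f 22 23 19
f 23 17 24
f 23 24 19
f 24 17 25
f 24 25 19
f 25 17 26
f 25 26 19
f 26 17 27
f 26 27 19
f 27 17 28
f 27 28 19
f 28 17 29
f 28 29 19
f 29 17 30
f 29 30 19
f 30 17 31
f 30 31 19
f 31 17 18
f 31 18 19
f 32 69 48
f 69 43 72
f 48 72 37
f 69 72 48
f 32 48 44
f 48 37 49
f 44 49 33
f 48 49 44
f 32 44 53
f 44 33 54
f 53 54 39
f 44 54 53
f 32 53 65
f 53 39 68
f 65 68 42
f 53 68 65
f 32 65 69
f 65 42 73
f 69 73 43
f 65 73 69
f 33 49 60
f 49 37 63
f 60 63 41
f 49 63 60
f 37 72 50
f 72 43 71
f 50 71 36
f 72 71 50
f 43 73 70
f 73 42 66
f 70 66 34
f 73 66 70
f 42 68 67
f 68 39 55
f 67 55 38
f 68 55 67
f 39 54 59
f 54 33 56
f 59 56 40
f 54 56 59
f 35 61 47
f 61 41 62
f 47 62 36
f 61 62 47
f 35 47 45
f 47 36 46
f 45 46 34
f 47 46 45
f 35 45 52
f 45 34 51
f 52 51 38
f 45 51 52
f 35 52 57
f 52 38 58
f 57 58 40
f 52 58 57
f 35 57 61
f 57 40 64
f 61 64 41
f 57 64 61
f 36 62 50
f 62 41 63
f 50 63 37
f 62 63 50
f 34 46 70
f 46 36 71
f 70 71 43
f 46 71 70
f 38 51 67
f 51 34 66
f 67 66 42
f 51 66 67
f 40 58 59
f 58 38 55
f 59 55 39
f 58 55 59
f 41 64 60
f 64 40 56
f 60 56 33
f 64 56 60
f 75 74 77
f 75 77 76
f 77 74 78
f 77 78 76
f 78 74 79
f 78 79 76
f 79 74 80
f 79 80 76
f 80 74 81
f 80 81 76
f 81 74 82
f 81 82 76
f 82 74 83
f 82 83 76
f 83 74 84
f 83 84 76
f 84 74 85
f 84 85 76
f 85 74 86
f 85 86 76
f 86 74 87
f 86 87 76
f 87 74 75
f 87 75 76



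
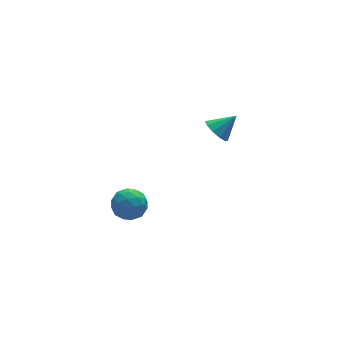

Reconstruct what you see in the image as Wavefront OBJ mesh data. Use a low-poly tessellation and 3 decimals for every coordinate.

v -3.376 -2.947 2.682
v -2.596 -2.479 2.588
v -2.804 -4.061 1.892
v -2.024 -3.593 1.798
v -2.264 -3.921 2.617
v -2.618 -3.233 3.105
v -2.782 -3.307 1.375
v -3.136 -2.619 1.863
v -2.229 -2.702 1.78
v -1.908 -3.081 2.548
v -3.492 -3.459 1.932
v -3.171 -3.838 2.7
v -3.036 -2.615 2.704
v -2.364 -3.925 1.776
v -2.505 -4.118 2.257
v -2.046 -3.843 2.202
v -3.049 -3.059 3.008
v -2.59 -2.784 2.953
v -2.395 -3.631 2.97
v -2.81 -3.756 1.527
v -2.351 -3.481 1.472
v -3.354 -2.697 2.278
v -2.895 -2.422 2.223
v -3.005 -2.909 1.51
v -2.362 -2.471 2.174
v -2.025 -3.126 1.71
v -2.471 -2.957 1.461
v -2.679 -2.553 1.748
v -2.174 -2.694 2.625
v -1.837 -3.349 2.161
v -1.978 -3.542 2.643
v -2.186 -3.138 2.93
v -1.958 -2.825 2.151
v -3.563 -3.191 2.319
v -3.226 -3.846 1.855
v -3.214 -3.402 1.55
v -3.422 -2.998 1.837
v -3.375 -3.414 2.77
v -3.038 -4.069 2.306
v -2.721 -3.987 2.732
v -2.929 -3.583 3.019
v -3.442 -3.715 2.329
v 3.274 0.124 2.541
v 3.772 0.105 1.928
v 4.306 0.076 3.379
v 3.696 0.573 2.047
v 3.46 0.869 2.355
v 3.152 0.88 2.734
v 2.891 0.603 3.039
v 2.777 0.142 3.154
v 2.852 -0.325 3.035
v 3.089 -0.621 2.727
v 3.396 -0.633 2.348
v 3.657 -0.355 2.043
f 1 38 17
f 38 12 41
f 17 41 6
f 38 41 17
f 1 17 13
f 17 6 18
f 13 18 2
f 17 18 13
f 1 13 22
f 13 2 23
f 22 23 8
f 13 23 22
f 1 22 34
f 22 8 37
f 34 37 11
f 22 37 34
f 1 34 38
f 34 11 42
f 38 42 12
f 34 42 38
f 2 18 29
f 18 6 32
f 29 32 10
f 18 32 29
f 6 41 19
f 41 12 40
f 19 40 5
f 41 40 19
f 12 42 39
f 42 11 35
f 39 35 3
f 42 35 39
f 11 37 36
f 37 8 24
f 36 24 7
f 37 24 36
f 8 23 28
f 23 2 25
f 28 25 9
f 23 25 28
f 4 30 16
f 30 10 31
f 16 31 5
f 30 31 16
f 4 16 14
f 16 5 15
f 14 15 3
f 16 15 14
f 4 14 21
f 14 3 20
f 21 20 7
f 14 20 21
f 4 21 26
f 21 7 27
f 26 27 9
f 21 27 26
f 4 26 30
f 26 9 33
f 30 33 10
f 26 33 30
f 5 31 19
f 31 10 32
f 19 32 6
f 31 32 19
f 3 15 39
f 15 5 40
f 39 40 12
f 15 40 39
f 7 20 36
f 20 3 35
f 36 35 11
f 20 35 36
f 9 27 28
f 27 7 24
f 28 24 8
f 27 24 28
f 10 33 29
f 33 9 25
f 29 25 2
f 33 25 29
f 44 43 46
f 44 46 45
f 46 43 47
f 46 47 45
f 47 43 48
f 47 48 45
f 48 43 49
f 48 49 45
f 49 43 50
f 49 50 45
f 50 43 51
f 50 51 45
f 51 43 52
f 51 52 45
f 52 43 53
f 52 53 45
f 53 43 54
f 53 54 45
f 54 43 44
f 54 44 45



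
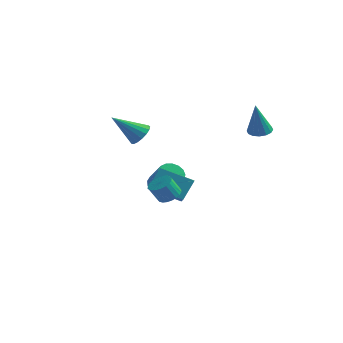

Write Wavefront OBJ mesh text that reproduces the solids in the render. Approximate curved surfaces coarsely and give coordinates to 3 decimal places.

v 3.335 3.355 1.513
v 4.017 3.254 1.513
v 3.265 2.885 3.487
v 3.975 3.6 1.594
v 3.76 3.879 1.653
v 3.432 4.019 1.674
v 3.078 3.98 1.653
v 2.792 3.774 1.594
v 2.652 3.455 1.513
v 2.695 3.11 1.432
v 2.909 2.83 1.373
v 3.237 2.691 1.352
v 3.591 2.73 1.373
v 3.877 2.936 1.432
v 1.622 -3.619 -0.528
v 2.113 -3.297 -0.205
v 1.748 -3.659 0.711
v 1.258 -3.981 0.388
v 1.926 -3.114 -0.207
v 1.561 -3.477 0.708
v 1.692 -3.009 -0.259
v 1.327 -3.371 0.657
v 1.448 -2.997 -0.351
v 1.083 -3.359 0.564
v 1.23 -3.079 -0.47
v 0.865 -3.441 0.445
v 1.072 -3.243 -0.598
v 0.707 -3.606 0.317
v 0.998 -3.465 -0.716
v 0.633 -3.827 0.2
v 1.019 -3.71 -0.804
v 0.654 -4.072 0.111
v 1.132 -3.941 -0.851
v 0.767 -4.303 0.065
v 1.319 -4.123 -0.848
v 0.954 -4.486 0.067
v 1.553 -4.229 -0.797
v 1.188 -4.591 0.119
v 1.797 -4.241 -0.704
v 1.432 -4.603 0.211
v 2.015 -4.159 -0.585
v 1.65 -4.521 0.33
v 2.173 -3.994 -0.457
v 1.808 -4.357 0.458
v 2.247 -3.773 -0.34
v 1.882 -4.135 0.576
v 2.226 -3.528 -0.251
v 1.861 -3.89 0.664
v -2.274 2.903 -3.577
v -1.717 3.418 -3.761
v -0.749 2.831 -2.466
v -1.306 2.317 -2.283
v -1.932 3.602 -3.517
v -0.964 3.015 -2.222
v -2.225 3.626 -3.287
v -1.257 3.039 -1.992
v -2.53 3.484 -3.123
v -1.561 2.897 -1.828
v -2.775 3.209 -3.064
v -1.807 2.622 -1.769
v -2.906 2.865 -3.122
v -1.938 2.278 -1.827
v -2.893 2.529 -3.285
v -1.924 1.942 -1.99
v -2.737 2.279 -3.514
v -1.769 1.692 -2.22
v -2.475 2.172 -3.758
v -1.507 1.585 -2.464
v -2.168 2.233 -3.961
v -1.2 1.646 -2.666
v -1.884 2.447 -4.076
v -0.916 1.86 -2.781
v -1.69 2.766 -4.076
v -0.722 2.179 -2.781
v -1.63 3.116 -3.962
v -0.662 2.529 -2.668
v -1.458 -0.143 -2.362
v -0.538 -1.755 -1.277
v -1.235 0.691 -1.311
v -0.315 -0.92 -0.226
v 0.275 0.34 -3.114
v 1.195 -1.271 -2.029
v 0.498 1.175 -2.063
v 1.418 -0.437 -0.978
v -2.136 0.401 1.246
v -1.708 0.649 1.823
v -3.444 -0.341 2.534
v -1.933 0.927 1.755
v -2.204 1.084 1.571
v -2.459 1.085 1.312
v -2.641 0.93 1.038
v -2.707 0.653 0.811
v -2.642 0.318 0.685
v -2.462 0.002 0.686
v -2.206 -0.222 0.816
v -1.935 -0.304 1.044
v -1.71 -0.224 1.319
v -1.582 -0.001 1.576
v -1.582 0.314 1.758
f 2 1 4
f 2 4 3
f 4 1 5
f 4 5 3
f 5 1 6
f 5 6 3
f 6 1 7
f 6 7 3
f 7 1 8
f 7 8 3
f 8 1 9
f 8 9 3
f 9 1 10
f 9 10 3
f 10 1 11
f 10 11 3
f 11 1 12
f 11 12 3
f 12 1 13
f 12 13 3
f 13 1 14
f 13 14 3
f 14 1 2
f 14 2 3
f 16 15 19
f 16 19 17
f 17 19 20
f 17 20 18
f 19 15 21
f 19 21 20
f 20 21 22
f 20 22 18
f 21 15 23
f 21 23 22
f 22 23 24
f 22 24 18
f 23 15 25
f 23 25 24
f 24 25 26
f 24 26 18
f 25 15 27
f 25 27 26
f 26 27 28
f 26 28 18
f 27 15 29
f 27 29 28
f 28 29 30
f 28 30 18
f 29 15 31
f 29 31 30
f 30 31 32
f 30 32 18
f 31 15 33
f 31 33 32
f 32 33 34
f 32 34 18
f 33 15 35
f 33 35 34
f 34 35 36
f 34 36 18
f 35 15 37
f 35 37 36
f 36 37 38
f 36 38 18
f 37 15 39
f 37 39 38
f 38 39 40
f 38 40 18
f 39 15 41
f 39 41 40
f 40 41 42
f 40 42 18
f 41 15 43
f 41 43 42
f 42 43 44
f 42 44 18
f 43 15 45
f 43 45 44
f 44 45 46
f 44 46 18
f 45 15 47
f 45 47 46
f 46 47 48
f 46 48 18
f 47 15 16
f 47 16 48
f 48 16 17
f 48 17 18
f 50 49 53
f 50 53 51
f 51 53 54
f 51 54 52
f 53 49 55
f 53 55 54
f 54 55 56
f 54 56 52
f 55 49 57
f 55 57 56
f 56 57 58
f 56 58 52
f 57 49 59
f 57 59 58
f 58 59 60
f 58 60 52
f 59 49 61
f 59 61 60
f 60 61 62
f 60 62 52
f 61 49 63
f 61 63 62
f 62 63 64
f 62 64 52
f 63 49 65
f 63 65 64
f 64 65 66
f 64 66 52
f 65 49 67
f 65 67 66
f 66 67 68
f 66 68 52
f 67 49 69
f 67 69 68
f 68 69 70
f 68 70 52
f 69 49 71
f 69 71 70
f 70 71 72
f 70 72 52
f 71 49 73
f 71 73 72
f 72 73 74
f 72 74 52
f 73 49 75
f 73 75 74
f 74 75 76
f 74 76 52
f 75 49 50
f 75 50 76
f 76 50 51
f 76 51 52
f 78 80 77
f 81 78 77
f 77 80 79
f 79 81 77
f 78 84 80
f 82 78 81
f 82 84 78
f 80 84 79
f 83 81 79
f 79 84 83
f 83 82 81
f 84 82 83
f 86 85 88
f 86 88 87
f 88 85 89
f 88 89 87
f 89 85 90
f 89 90 87
f 90 85 91
f 90 91 87
f 91 85 92
f 91 92 87
f 92 85 93
f 92 93 87
f 93 85 94
f 93 94 87
f 94 85 95
f 94 95 87
f 95 85 96
f 95 96 87
f 96 85 97
f 96 97 87
f 97 85 98
f 97 98 87
f 98 85 99
f 98 99 87
f 99 85 86
f 99 86 87



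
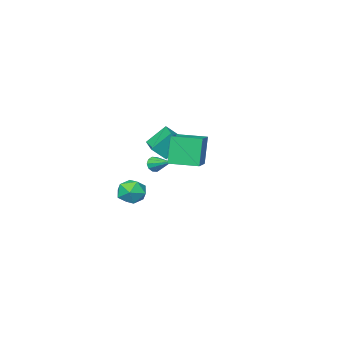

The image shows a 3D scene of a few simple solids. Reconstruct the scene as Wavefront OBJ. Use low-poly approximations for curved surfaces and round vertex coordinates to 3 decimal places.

v -0.052 -2.1 -0.919
v 0.306 -1.895 -1.396
v -0.108 -0.56 -0.301
v -0.066 -1.865 -1.504
v -0.434 -1.925 -1.389
v -0.655 -2.051 -1.095
v -0.646 -2.196 -0.733
v -0.41 -2.304 -0.443
v -0.037 -2.334 -0.335
v 0.33 -2.274 -0.45
v 0.551 -2.148 -0.744
v 0.542 -2.003 -1.105
v -2.584 -4.448 -1.102
v -3.696 -3.779 0.216
v -1.794 -3.001 -1.17
v -2.906 -2.332 0.148
v -1.694 -4.888 -0.128
v -2.806 -4.219 1.19
v -0.904 -3.441 -0.196
v -2.016 -2.772 1.122
v 1.35 4.171 1.279
v 0.859 3.898 3.302
v 2.921 5.449 1.832
v 2.43 5.176 3.856
v 2.53 2.684 1.364
v 2.039 2.411 3.388
v 4.101 3.962 1.918
v 3.61 3.689 3.941
v -0.665 -3.738 -3.46
v 0.034 -2.896 -3.724
v 0.646 -4.944 -3.836
v 1.345 -4.102 -4.1
v 1.027 -4.255 -3.032
v 0.217 -3.51 -2.799
v 0.463 -4.33 -4.761
v -0.347 -3.585 -4.528
v 0.731 -3.262 -4.528
v 1.079 -3.216 -3.459
v -0.399 -4.624 -4.101
v -0.051 -4.578 -3.032
f 2 1 4
f 2 4 3
f 4 1 5
f 4 5 3
f 5 1 6
f 5 6 3
f 6 1 7
f 6 7 3
f 7 1 8
f 7 8 3
f 8 1 9
f 8 9 3
f 9 1 10
f 9 10 3
f 10 1 11
f 10 11 3
f 11 1 12
f 11 12 3
f 12 1 2
f 12 2 3
f 14 16 13
f 17 14 13
f 13 16 15
f 15 17 13
f 14 20 16
f 18 14 17
f 18 20 14
f 16 20 15
f 19 17 15
f 15 20 19
f 19 18 17
f 20 18 19
f 22 24 21
f 25 22 21
f 21 24 23
f 23 25 21
f 22 28 24
f 26 22 25
f 26 28 22
f 24 28 23
f 27 25 23
f 23 28 27
f 27 26 25
f 28 26 27
f 29 40 34
f 29 34 30
f 29 30 36
f 29 36 39
f 29 39 40
f 30 34 38
f 34 40 33
f 40 39 31
f 39 36 35
f 36 30 37
f 32 38 33
f 32 33 31
f 32 31 35
f 32 35 37
f 32 37 38
f 33 38 34
f 31 33 40
f 35 31 39
f 37 35 36
f 38 37 30



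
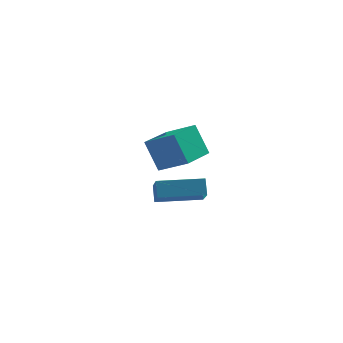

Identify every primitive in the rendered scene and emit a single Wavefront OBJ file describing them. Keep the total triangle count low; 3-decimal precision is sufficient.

v -3.813 1.826 1.468
v -4.484 2.437 3.034
v -2.836 3.628 1.182
v -3.507 4.24 2.749
v -2.413 1.2 2.311
v -3.084 1.812 3.878
v -1.436 3.003 2.026
v -2.107 3.614 3.592
v -3.714 -3.466 2.75
v -3.794 -2.894 3.479
v -3.887 -2.049 1.621
v -3.968 -1.477 2.35
v -1.532 -3.183 2.77
v -1.613 -2.611 3.499
v -1.706 -1.766 1.641
v -1.786 -1.194 2.37
f 2 4 1
f 5 2 1
f 1 4 3
f 3 5 1
f 2 8 4
f 6 2 5
f 6 8 2
f 4 8 3
f 7 5 3
f 3 8 7
f 7 6 5
f 8 6 7
f 10 12 9
f 13 10 9
f 9 12 11
f 11 13 9
f 10 16 12
f 14 10 13
f 14 16 10
f 12 16 11
f 15 13 11
f 11 16 15
f 15 14 13
f 16 14 15



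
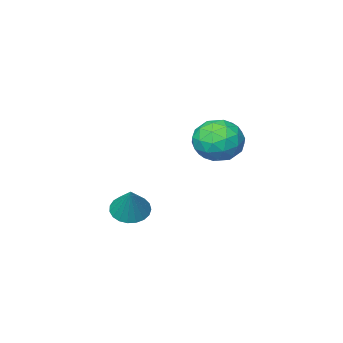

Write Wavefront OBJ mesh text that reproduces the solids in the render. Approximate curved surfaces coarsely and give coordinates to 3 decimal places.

v 0.981 -2.419 -2.071
v 1.35 -2.004 -2.445
v 1.379 -1.761 -0.949
v 1.106 -1.871 -2.436
v 0.839 -1.833 -2.364
v 0.597 -1.896 -2.241
v 0.422 -2.05 -2.089
v 0.343 -2.267 -1.933
v 0.374 -2.511 -1.802
v 0.51 -2.738 -1.717
v 0.728 -2.911 -1.693
v 0.989 -2.998 -1.734
v 1.249 -2.985 -1.834
v 1.462 -2.874 -1.975
v 1.593 -2.685 -2.132
v 1.617 -2.449 -2.279
v 1.531 -2.208 -2.39
v -3.807 -2.833 -0.392
v -2.996 -2.391 -0.643
v -2.984 -3.969 0.263
v -2.173 -3.527 0.012
v -2.739 -3.146 0.684
v -3.247 -2.444 0.279
v -2.733 -3.916 -0.659
v -3.241 -3.214 -1.064
v -2.333 -3.06 -0.808
v -2.336 -2.584 0.022
v -3.644 -3.776 -0.402
v -3.647 -3.3 0.428
v -3.474 -2.512 -0.575
v -2.506 -3.848 0.195
v -2.838 -3.624 0.59
v -2.362 -3.364 0.443
v -3.621 -2.544 -0.033
v -3.145 -2.283 -0.181
v -2.993 -2.727 0.599
v -2.835 -4.077 -0.199
v -2.359 -3.816 -0.347
v -3.618 -2.996 -0.823
v -3.142 -2.736 -0.97
v -2.987 -3.633 -0.979
v -2.607 -2.646 -0.819
v -2.124 -3.313 -0.434
v -2.452 -3.542 -0.829
v -2.751 -3.13 -1.067
v -2.609 -2.366 -0.332
v -2.126 -3.033 0.054
v -2.458 -2.809 0.448
v -2.757 -2.397 0.21
v -2.219 -2.759 -0.428
v -3.854 -3.327 -0.434
v -3.371 -3.994 -0.048
v -3.223 -3.963 -0.59
v -3.522 -3.551 -0.828
v -3.856 -3.047 0.054
v -3.373 -3.714 0.439
v -3.229 -3.23 0.687
v -3.528 -2.818 0.449
v -3.761 -3.601 0.048
f 2 1 4
f 2 4 3
f 4 1 5
f 4 5 3
f 5 1 6
f 5 6 3
f 6 1 7
f 6 7 3
f 7 1 8
f 7 8 3
f 8 1 9
f 8 9 3
f 9 1 10
f 9 10 3
f 10 1 11
f 10 11 3
f 11 1 12
f 11 12 3
f 12 1 13
f 12 13 3
f 13 1 14
f 13 14 3
f 14 1 15
f 14 15 3
f 15 1 16
f 15 16 3
f 16 1 17
f 16 17 3
f 17 1 2
f 17 2 3
f 18 55 34
f 55 29 58
f 34 58 23
f 55 58 34
f 18 34 30
f 34 23 35
f 30 35 19
f 34 35 30
f 18 30 39
f 30 19 40
f 39 40 25
f 30 40 39
f 18 39 51
f 39 25 54
f 51 54 28
f 39 54 51
f 18 51 55
f 51 28 59
f 55 59 29
f 51 59 55
f 19 35 46
f 35 23 49
f 46 49 27
f 35 49 46
f 23 58 36
f 58 29 57
f 36 57 22
f 58 57 36
f 29 59 56
f 59 28 52
f 56 52 20
f 59 52 56
f 28 54 53
f 54 25 41
f 53 41 24
f 54 41 53
f 25 40 45
f 40 19 42
f 45 42 26
f 40 42 45
f 21 47 33
f 47 27 48
f 33 48 22
f 47 48 33
f 21 33 31
f 33 22 32
f 31 32 20
f 33 32 31
f 21 31 38
f 31 20 37
f 38 37 24
f 31 37 38
f 21 38 43
f 38 24 44
f 43 44 26
f 38 44 43
f 21 43 47
f 43 26 50
f 47 50 27
f 43 50 47
f 22 48 36
f 48 27 49
f 36 49 23
f 48 49 36
f 20 32 56
f 32 22 57
f 56 57 29
f 32 57 56
f 24 37 53
f 37 20 52
f 53 52 28
f 37 52 53
f 26 44 45
f 44 24 41
f 45 41 25
f 44 41 45
f 27 50 46
f 50 26 42
f 46 42 19
f 50 42 46



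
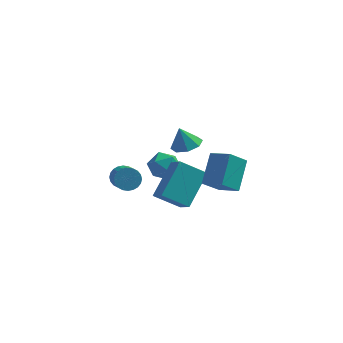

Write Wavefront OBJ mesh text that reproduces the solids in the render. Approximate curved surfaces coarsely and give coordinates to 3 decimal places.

v -2.954 1.15 -1.901
v -2.288 1.358 -1.964
v -1.841 0.158 -1.202
v -2.506 -0.05 -1.139
v -2.36 1.48 -1.73
v -1.913 0.279 -0.968
v -2.522 1.551 -1.522
v -2.075 0.351 -0.761
v -2.75 1.561 -1.372
v -2.303 0.361 -0.611
v -3.009 1.509 -1.302
v -2.562 0.309 -0.541
v -3.26 1.402 -1.324
v -2.812 0.202 -0.562
v -3.463 1.257 -1.433
v -3.016 0.057 -0.672
v -3.59 1.095 -1.614
v -3.142 -0.105 -0.852
v -3.619 0.942 -1.838
v -3.172 -0.258 -1.076
v -3.547 0.821 -2.072
v -3.1 -0.38 -1.31
v -3.385 0.749 -2.279
v -2.938 -0.451 -1.518
v -3.157 0.739 -2.429
v -2.71 -0.461 -1.668
v -2.898 0.791 -2.499
v -2.451 -0.409 -1.738
v -2.648 0.898 -2.478
v -2.2 -0.302 -1.716
v -2.444 1.043 -2.368
v -1.997 -0.157 -1.607
v -2.318 1.205 -2.188
v -1.87 0.005 -1.426
v -1.948 2.402 -1.698
v -1.394 2.808 -1.046
v -0.706 1.892 -2.434
v -0.152 2.298 -1.782
v -0.684 1.549 -1.552
v -1.452 1.865 -1.097
v -0.648 2.835 -2.383
v -1.416 3.151 -1.928
v -0.591 3.076 -1.469
v -0.614 2.281 -0.956
v -1.486 2.419 -2.524
v -1.509 1.624 -2.011
v -0.832 -2.852 -0.082
v -0.174 -1.262 1.256
v 0.467 -2.704 -0.897
v 1.125 -1.115 0.442
v -0.285 -3.685 0.638
v 0.373 -2.096 1.977
v 1.014 -3.538 -0.176
v 1.672 -1.948 1.162
v 0.228 1.32 0.765
v 0.647 2.037 0.889
v -0.148 1.34 1.915
v 0.043 2.136 0.69
v -0.452 1.757 0.535
v -0.549 1.121 0.515
v -0.192 0.602 0.641
v 0.412 0.504 0.84
v 0.907 0.883 0.995
v 1.005 1.518 1.015
v 2.442 -3.782 1.403
v 1.712 -4.42 2.253
v 2.662 -2.449 2.593
v 1.931 -3.088 3.443
v 3.429 -4.332 1.837
v 2.698 -4.971 2.687
v 3.648 -3 3.027
v 2.918 -3.638 3.877
f 2 1 5
f 2 5 3
f 3 5 6
f 3 6 4
f 5 1 7
f 5 7 6
f 6 7 8
f 6 8 4
f 7 1 9
f 7 9 8
f 8 9 10
f 8 10 4
f 9 1 11
f 9 11 10
f 10 11 12
f 10 12 4
f 11 1 13
f 11 13 12
f 12 13 14
f 12 14 4
f 13 1 15
f 13 15 14
f 14 15 16
f 14 16 4
f 15 1 17
f 15 17 16
f 16 17 18
f 16 18 4
f 17 1 19
f 17 19 18
f 18 19 20
f 18 20 4
f 19 1 21
f 19 21 20
f 20 21 22
f 20 22 4
f 21 1 23
f 21 23 22
f 22 23 24
f 22 24 4
f 23 1 25
f 23 25 24
f 24 25 26
f 24 26 4
f 25 1 27
f 25 27 26
f 26 27 28
f 26 28 4
f 27 1 29
f 27 29 28
f 28 29 30
f 28 30 4
f 29 1 31
f 29 31 30
f 30 31 32
f 30 32 4
f 31 1 33
f 31 33 32
f 32 33 34
f 32 34 4
f 33 1 2
f 33 2 34
f 34 2 3
f 34 3 4
f 35 46 40
f 35 40 36
f 35 36 42
f 35 42 45
f 35 45 46
f 36 40 44
f 40 46 39
f 46 45 37
f 45 42 41
f 42 36 43
f 38 44 39
f 38 39 37
f 38 37 41
f 38 41 43
f 38 43 44
f 39 44 40
f 37 39 46
f 41 37 45
f 43 41 42
f 44 43 36
f 48 50 47
f 51 48 47
f 47 50 49
f 49 51 47
f 48 54 50
f 52 48 51
f 52 54 48
f 50 54 49
f 53 51 49
f 49 54 53
f 53 52 51
f 54 52 53
f 56 55 58
f 56 58 57
f 58 55 59
f 58 59 57
f 59 55 60
f 59 60 57
f 60 55 61
f 60 61 57
f 61 55 62
f 61 62 57
f 62 55 63
f 62 63 57
f 63 55 64
f 63 64 57
f 64 55 56
f 64 56 57
f 66 68 65
f 69 66 65
f 65 68 67
f 67 69 65
f 66 72 68
f 70 66 69
f 70 72 66
f 68 72 67
f 71 69 67
f 67 72 71
f 71 70 69
f 72 70 71



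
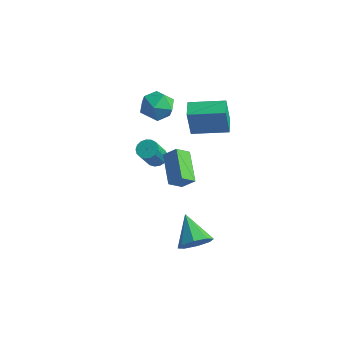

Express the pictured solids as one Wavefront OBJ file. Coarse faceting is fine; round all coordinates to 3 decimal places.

v 1.349 2.285 2.562
v 1.297 1.973 4.405
v 0.685 3.189 2.696
v 0.632 2.877 4.539
v 3.088 3.523 2.821
v 3.035 3.211 4.664
v 2.423 4.427 2.955
v 2.371 4.115 4.798
v -1.834 3.114 -1.841
v -1.188 3.318 -1.775
v -1.021 2.29 -0.233
v -1.666 2.086 -0.299
v -1.358 3.54 -1.608
v -1.19 2.513 -0.067
v -1.636 3.665 -1.495
v -1.469 2.637 0.047
v -1.96 3.663 -1.461
v -1.792 2.636 0.081
v -2.255 3.536 -1.514
v -2.087 2.508 0.028
v -2.453 3.312 -1.641
v -2.286 2.284 -0.1
v -2.509 3.042 -1.815
v -2.342 2.015 -0.274
v -2.411 2.789 -1.994
v -2.244 1.762 -0.453
v -2.181 2.61 -2.139
v -2.013 1.583 -0.597
v -1.871 2.547 -2.215
v -1.703 1.519 -0.673
v -1.552 2.613 -2.205
v -1.385 1.586 -0.664
v -1.298 2.794 -2.112
v -1.131 1.767 -0.57
v -1.167 3.049 -1.957
v -0.999 2.021 -0.415
v 3.967 -0.531 -3.714
v 4.649 -0.394 -2.942
v 2.513 0.351 -2.586
v 4.632 0.222 -3.446
v 4.225 0.397 -4.107
v 3.666 0.028 -4.538
v 3.284 -0.668 -4.487
v 3.301 -1.284 -3.983
v 3.709 -1.459 -3.321
v 4.267 -1.09 -2.89
v -1.729 3.36 2.854
v -0.703 2.958 2.626
v -1.897 2.162 4.214
v -0.871 1.76 3.986
v -0.987 2.793 4.416
v -0.883 3.533 3.576
v -1.717 1.587 3.264
v -1.613 2.327 2.424
v -0.696 1.862 2.88
v -0.245 2.607 3.592
v -2.355 2.513 3.248
v -1.904 3.258 3.96
v 1.668 -0.524 2.821
v 2.36 -0.245 3.516
v 1.976 0.253 2.202
v 2.668 0.532 2.897
v 3.052 -1.772 1.943
v 3.744 -1.493 2.638
v 3.36 -0.995 1.324
v 4.052 -0.716 2.019
f 2 4 1
f 5 2 1
f 1 4 3
f 3 5 1
f 2 8 4
f 6 2 5
f 6 8 2
f 4 8 3
f 7 5 3
f 3 8 7
f 7 6 5
f 8 6 7
f 10 9 13
f 10 13 11
f 11 13 14
f 11 14 12
f 13 9 15
f 13 15 14
f 14 15 16
f 14 16 12
f 15 9 17
f 15 17 16
f 16 17 18
f 16 18 12
f 17 9 19
f 17 19 18
f 18 19 20
f 18 20 12
f 19 9 21
f 19 21 20
f 20 21 22
f 20 22 12
f 21 9 23
f 21 23 22
f 22 23 24
f 22 24 12
f 23 9 25
f 23 25 24
f 24 25 26
f 24 26 12
f 25 9 27
f 25 27 26
f 26 27 28
f 26 28 12
f 27 9 29
f 27 29 28
f 28 29 30
f 28 30 12
f 29 9 31
f 29 31 30
f 30 31 32
f 30 32 12
f 31 9 33
f 31 33 32
f 32 33 34
f 32 34 12
f 33 9 35
f 33 35 34
f 34 35 36
f 34 36 12
f 35 9 10
f 35 10 36
f 36 10 11
f 36 11 12
f 38 37 40
f 38 40 39
f 40 37 41
f 40 41 39
f 41 37 42
f 41 42 39
f 42 37 43
f 42 43 39
f 43 37 44
f 43 44 39
f 44 37 45
f 44 45 39
f 45 37 46
f 45 46 39
f 46 37 38
f 46 38 39
f 47 58 52
f 47 52 48
f 47 48 54
f 47 54 57
f 47 57 58
f 48 52 56
f 52 58 51
f 58 57 49
f 57 54 53
f 54 48 55
f 50 56 51
f 50 51 49
f 50 49 53
f 50 53 55
f 50 55 56
f 51 56 52
f 49 51 58
f 53 49 57
f 55 53 54
f 56 55 48
f 60 62 59
f 63 60 59
f 59 62 61
f 61 63 59
f 60 66 62
f 64 60 63
f 64 66 60
f 62 66 61
f 65 63 61
f 61 66 65
f 65 64 63
f 66 64 65



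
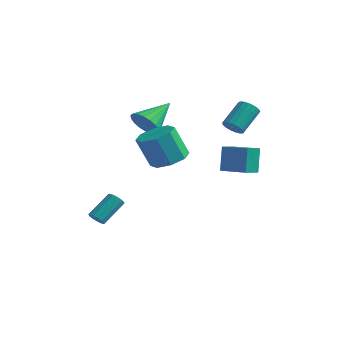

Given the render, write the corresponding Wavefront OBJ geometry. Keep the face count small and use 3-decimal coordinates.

v -1.699 0.863 2.559
v -1.393 0.359 3.366
v -1.361 2.737 3.601
v -1.016 0.418 3.138
v -0.774 0.566 2.795
v -0.715 0.772 2.405
v -0.851 0.996 2.045
v -1.155 1.195 1.788
v -1.566 1.327 1.683
v -2.004 1.368 1.751
v -2.382 1.309 1.98
v -2.624 1.161 2.323
v -2.682 0.955 2.713
v -2.546 0.73 3.072
v -2.242 0.532 3.33
v -1.831 0.4 3.435
v 2.893 1.26 0.119
v 2.641 1.803 1.624
v 2.929 2.418 -0.293
v 2.677 2.961 1.212
v 4.463 1.299 0.368
v 4.211 1.842 1.873
v 4.499 2.457 -0.044
v 4.247 3 1.461
v 2.358 3.288 2.432
v 2.986 3.397 2.224
v 3.109 4.781 3.32
v 2.482 4.672 3.528
v 2.807 3.572 2.023
v 2.93 4.956 3.119
v 2.525 3.682 1.916
v 2.649 5.066 3.012
v 2.205 3.701 1.927
v 2.329 5.085 3.024
v 1.92 3.626 2.054
v 2.044 5.01 3.15
v 1.736 3.474 2.267
v 1.859 4.858 3.364
v 1.694 3.279 2.518
v 1.817 4.663 3.615
v 1.804 3.086 2.75
v 1.928 4.47 3.846
v 2.041 2.939 2.908
v 2.165 4.323 4.004
v 2.351 2.872 2.957
v 2.475 4.256 4.054
v 2.663 2.901 2.886
v 2.786 4.285 3.983
v 2.904 3.018 2.711
v 3.028 4.402 3.807
v 3.021 3.197 2.472
v 3.144 4.581 3.568
v 2.241 -2.407 2.147
v 2.923 -3.241 2.229
v 2.261 -3.606 4.015
v 1.579 -2.773 3.933
v 3.255 -2.533 2.496
v 2.594 -2.898 4.283
v 2.993 -1.751 2.559
v 2.332 -2.116 4.346
v 2.29 -1.354 2.38
v 1.629 -1.719 4.167
v 1.559 -1.574 2.065
v 0.897 -1.939 3.851
v 1.226 -2.282 1.797
v 0.565 -2.647 3.584
v 1.488 -3.064 1.734
v 0.827 -3.429 3.521
v 2.191 -3.461 1.913
v 1.53 -3.826 3.7
v -2.961 -1.865 -3.918
v -2.62 -2.163 -3.624
v -2.318 -0.752 -2.547
v -2.659 -0.455 -2.842
v -2.453 -2.032 -3.842
v -2.151 -0.622 -2.765
v -2.447 -1.848 -4.084
v -2.146 -0.438 -3.008
v -2.605 -1.67 -4.274
v -2.303 -0.259 -3.197
v -2.875 -1.554 -4.351
v -2.573 -0.143 -3.274
v -3.173 -1.536 -4.29
v -2.871 -0.126 -3.214
v -3.403 -1.623 -4.112
v -3.101 -0.213 -3.035
v -3.493 -1.787 -3.872
v -3.191 -0.377 -2.795
v -3.414 -1.976 -3.647
v -3.112 -0.565 -2.57
v -3.191 -2.13 -3.508
v -2.89 -0.719 -2.431
v -2.895 -2.199 -3.499
v -2.594 -0.789 -2.422
f 2 1 4
f 2 4 3
f 4 1 5
f 4 5 3
f 5 1 6
f 5 6 3
f 6 1 7
f 6 7 3
f 7 1 8
f 7 8 3
f 8 1 9
f 8 9 3
f 9 1 10
f 9 10 3
f 10 1 11
f 10 11 3
f 11 1 12
f 11 12 3
f 12 1 13
f 12 13 3
f 13 1 14
f 13 14 3
f 14 1 15
f 14 15 3
f 15 1 16
f 15 16 3
f 16 1 2
f 16 2 3
f 18 20 17
f 21 18 17
f 17 20 19
f 19 21 17
f 18 24 20
f 22 18 21
f 22 24 18
f 20 24 19
f 23 21 19
f 19 24 23
f 23 22 21
f 24 22 23
f 26 25 29
f 26 29 27
f 27 29 30
f 27 30 28
f 29 25 31
f 29 31 30
f 30 31 32
f 30 32 28
f 31 25 33
f 31 33 32
f 32 33 34
f 32 34 28
f 33 25 35
f 33 35 34
f 34 35 36
f 34 36 28
f 35 25 37
f 35 37 36
f 36 37 38
f 36 38 28
f 37 25 39
f 37 39 38
f 38 39 40
f 38 40 28
f 39 25 41
f 39 41 40
f 40 41 42
f 40 42 28
f 41 25 43
f 41 43 42
f 42 43 44
f 42 44 28
f 43 25 45
f 43 45 44
f 44 45 46
f 44 46 28
f 45 25 47
f 45 47 46
f 46 47 48
f 46 48 28
f 47 25 49
f 47 49 48
f 48 49 50
f 48 50 28
f 49 25 51
f 49 51 50
f 50 51 52
f 50 52 28
f 51 25 26
f 51 26 52
f 52 26 27
f 52 27 28
f 54 53 57
f 54 57 55
f 55 57 58
f 55 58 56
f 57 53 59
f 57 59 58
f 58 59 60
f 58 60 56
f 59 53 61
f 59 61 60
f 60 61 62
f 60 62 56
f 61 53 63
f 61 63 62
f 62 63 64
f 62 64 56
f 63 53 65
f 63 65 64
f 64 65 66
f 64 66 56
f 65 53 67
f 65 67 66
f 66 67 68
f 66 68 56
f 67 53 69
f 67 69 68
f 68 69 70
f 68 70 56
f 69 53 54
f 69 54 70
f 70 54 55
f 70 55 56
f 72 71 75
f 72 75 73
f 73 75 76
f 73 76 74
f 75 71 77
f 75 77 76
f 76 77 78
f 76 78 74
f 77 71 79
f 77 79 78
f 78 79 80
f 78 80 74
f 79 71 81
f 79 81 80
f 80 81 82
f 80 82 74
f 81 71 83
f 81 83 82
f 82 83 84
f 82 84 74
f 83 71 85
f 83 85 84
f 84 85 86
f 84 86 74
f 85 71 87
f 85 87 86
f 86 87 88
f 86 88 74
f 87 71 89
f 87 89 88
f 88 89 90
f 88 90 74
f 89 71 91
f 89 91 90
f 90 91 92
f 90 92 74
f 91 71 93
f 91 93 92
f 92 93 94
f 92 94 74
f 93 71 72
f 93 72 94
f 94 72 73
f 94 73 74



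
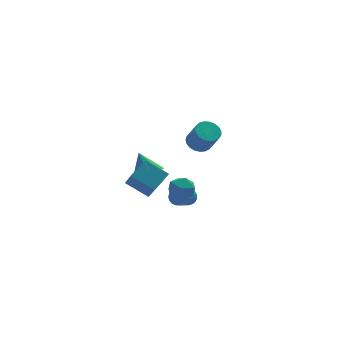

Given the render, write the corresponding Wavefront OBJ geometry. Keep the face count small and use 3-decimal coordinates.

v 0.696 -0.217 -2.926
v 1.176 -0.696 -2.874
v 0.184 -1.602 -2.081
v -0.296 -1.123 -2.134
v 1.221 -0.542 -2.641
v 0.229 -1.448 -1.849
v 1.175 -0.332 -2.458
v 0.183 -1.238 -1.665
v 1.047 -0.102 -2.355
v 0.055 -1.008 -1.563
v 0.858 0.109 -2.352
v -0.134 -0.798 -1.559
v 0.641 0.263 -2.447
v -0.351 -0.644 -1.655
v 0.433 0.334 -2.626
v -0.559 -0.573 -1.833
v 0.271 0.309 -2.856
v -0.721 -0.597 -2.064
v 0.183 0.194 -3.099
v -0.809 -0.712 -2.306
v 0.183 0.008 -3.312
v -0.809 -0.898 -2.519
v 0.272 -0.217 -3.458
v -0.72 -1.123 -2.665
v 0.434 -0.442 -3.512
v -0.558 -1.348 -2.719
v 0.641 -0.628 -3.465
v -0.35 -1.535 -2.672
v 0.859 -0.743 -3.325
v -0.133 -1.65 -2.532
v 1.047 -0.767 -3.116
v 0.055 -1.674 -2.323
v 3.236 4.482 -0.976
v 3.934 5.069 -0.745
v 4.242 4.084 0.827
v 3.544 3.498 0.596
v 3.625 5.24 -0.577
v 3.933 4.255 0.994
v 3.249 5.28 -0.478
v 3.557 4.295 1.093
v 2.87 5.182 -0.466
v 3.178 4.197 1.106
v 2.555 4.963 -0.541
v 2.863 3.979 1.031
v 2.358 4.661 -0.692
v 2.666 3.677 0.88
v 2.313 4.329 -0.891
v 2.621 3.344 0.68
v 2.427 4.022 -1.106
v 2.735 3.037 0.466
v 2.681 3.796 -1.297
v 2.989 2.811 0.274
v 3.031 3.688 -1.434
v 3.339 2.703 0.138
v 3.416 3.717 -1.491
v 3.724 2.732 0.081
v 3.771 3.879 -1.459
v 4.079 2.894 0.113
v 4.033 4.145 -1.343
v 4.341 3.16 0.228
v 4.157 4.47 -1.164
v 4.465 3.485 0.407
v 4.122 4.796 -0.953
v 4.43 3.811 0.619
v -3.355 -4.178 0.541
v -3.437 -5.541 2.056
v -4.523 -3.129 1.421
v -4.606 -4.493 2.936
v -2.154 -3.447 1.264
v -2.237 -4.811 2.779
v -3.323 -2.399 2.144
v -3.405 -3.762 3.659
v -0.105 -1.52 -1.191
v 0.462 -1.921 -0.43
v -1.362 -2.539 -0.79
v -0.795 -2.94 -0.029
v -1.137 -1.971 0.039
v -0.36 -1.341 -0.208
v -0.54 -3.119 -1.012
v 0.237 -2.489 -1.259
v 0.194 -2.909 -0.319
v -0.176 -2.199 0.33
v -0.724 -2.261 -1.55
v -1.094 -1.551 -0.901
v -1.755 0.419 -0.492
v -0.762 0.216 -0.121
v -2.085 1.401 0.932
v -0.79 0.892 -0.595
v -1.384 1.292 -1.008
v -2.196 1.18 -1.119
v -2.749 0.623 -0.862
v -2.721 -0.054 -0.388
v -2.127 -0.454 0.025
v -1.315 -0.342 0.135
f 2 1 5
f 2 5 3
f 3 5 6
f 3 6 4
f 5 1 7
f 5 7 6
f 6 7 8
f 6 8 4
f 7 1 9
f 7 9 8
f 8 9 10
f 8 10 4
f 9 1 11
f 9 11 10
f 10 11 12
f 10 12 4
f 11 1 13
f 11 13 12
f 12 13 14
f 12 14 4
f 13 1 15
f 13 15 14
f 14 15 16
f 14 16 4
f 15 1 17
f 15 17 16
f 16 17 18
f 16 18 4
f 17 1 19
f 17 19 18
f 18 19 20
f 18 20 4
f 19 1 21
f 19 21 20
f 20 21 22
f 20 22 4
f 21 1 23
f 21 23 22
f 22 23 24
f 22 24 4
f 23 1 25
f 23 25 24
f 24 25 26
f 24 26 4
f 25 1 27
f 25 27 26
f 26 27 28
f 26 28 4
f 27 1 29
f 27 29 28
f 28 29 30
f 28 30 4
f 29 1 31
f 29 31 30
f 30 31 32
f 30 32 4
f 31 1 2
f 31 2 32
f 32 2 3
f 32 3 4
f 34 33 37
f 34 37 35
f 35 37 38
f 35 38 36
f 37 33 39
f 37 39 38
f 38 39 40
f 38 40 36
f 39 33 41
f 39 41 40
f 40 41 42
f 40 42 36
f 41 33 43
f 41 43 42
f 42 43 44
f 42 44 36
f 43 33 45
f 43 45 44
f 44 45 46
f 44 46 36
f 45 33 47
f 45 47 46
f 46 47 48
f 46 48 36
f 47 33 49
f 47 49 48
f 48 49 50
f 48 50 36
f 49 33 51
f 49 51 50
f 50 51 52
f 50 52 36
f 51 33 53
f 51 53 52
f 52 53 54
f 52 54 36
f 53 33 55
f 53 55 54
f 54 55 56
f 54 56 36
f 55 33 57
f 55 57 56
f 56 57 58
f 56 58 36
f 57 33 59
f 57 59 58
f 58 59 60
f 58 60 36
f 59 33 61
f 59 61 60
f 60 61 62
f 60 62 36
f 61 33 63
f 61 63 62
f 62 63 64
f 62 64 36
f 63 33 34
f 63 34 64
f 64 34 35
f 64 35 36
f 66 68 65
f 69 66 65
f 65 68 67
f 67 69 65
f 66 72 68
f 70 66 69
f 70 72 66
f 68 72 67
f 71 69 67
f 67 72 71
f 71 70 69
f 72 70 71
f 73 84 78
f 73 78 74
f 73 74 80
f 73 80 83
f 73 83 84
f 74 78 82
f 78 84 77
f 84 83 75
f 83 80 79
f 80 74 81
f 76 82 77
f 76 77 75
f 76 75 79
f 76 79 81
f 76 81 82
f 77 82 78
f 75 77 84
f 79 75 83
f 81 79 80
f 82 81 74
f 86 85 88
f 86 88 87
f 88 85 89
f 88 89 87
f 89 85 90
f 89 90 87
f 90 85 91
f 90 91 87
f 91 85 92
f 91 92 87
f 92 85 93
f 92 93 87
f 93 85 94
f 93 94 87
f 94 85 86
f 94 86 87

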